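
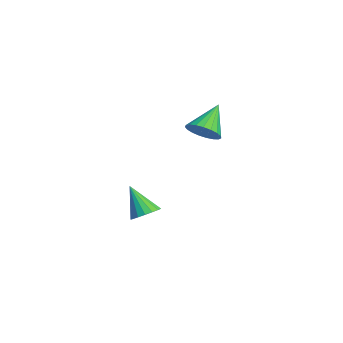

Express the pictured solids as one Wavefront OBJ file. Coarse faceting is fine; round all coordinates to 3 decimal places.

v -3.376 1.23 -2.844
v -2.748 1.396 -2.43
v -4.204 0.65 -1.356
v -2.946 1.707 -2.419
v -3.242 1.909 -2.505
v -3.569 1.955 -2.67
v -3.851 1.835 -2.874
v -4.025 1.576 -3.071
v -4.05 1.239 -3.216
v -3.92 0.899 -3.277
v -3.665 0.635 -3.238
v -3.345 0.508 -3.109
v -3.031 0.546 -2.919
v -2.796 0.741 -2.713
v -2.694 1.048 -2.536
v -1.414 3.414 3.019
v -0.671 3.58 3.44
v -2.326 4.346 4.261
v -0.693 3.861 3.213
v -0.84 4.065 2.953
v -1.086 4.156 2.704
v -1.389 4.119 2.509
v -1.696 3.96 2.403
v -1.955 3.706 2.403
v -2.12 3.403 2.51
v -2.162 3.101 2.705
v -2.076 2.853 2.954
v -1.875 2.703 3.215
v -1.594 2.675 3.441
v -1.283 2.775 3.595
v -0.994 2.986 3.649
v -0.777 3.271 3.594
f 2 1 4
f 2 4 3
f 4 1 5
f 4 5 3
f 5 1 6
f 5 6 3
f 6 1 7
f 6 7 3
f 7 1 8
f 7 8 3
f 8 1 9
f 8 9 3
f 9 1 10
f 9 10 3
f 10 1 11
f 10 11 3
f 11 1 12
f 11 12 3
f 12 1 13
f 12 13 3
f 13 1 14
f 13 14 3
f 14 1 15
f 14 15 3
f 15 1 2
f 15 2 3
f 17 16 19
f 17 19 18
f 19 16 20
f 19 20 18
f 20 16 21
f 20 21 18
f 21 16 22
f 21 22 18
f 22 16 23
f 22 23 18
f 23 16 24
f 23 24 18
f 24 16 25
f 24 25 18
f 25 16 26
f 25 26 18
f 26 16 27
f 26 27 18
f 27 16 28
f 27 28 18
f 28 16 29
f 28 29 18
f 29 16 30
f 29 30 18
f 30 16 31
f 30 31 18
f 31 16 32
f 31 32 18
f 32 16 17
f 32 17 18



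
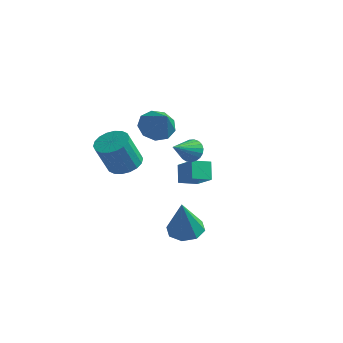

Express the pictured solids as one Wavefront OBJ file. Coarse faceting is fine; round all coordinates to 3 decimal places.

v -0.951 -2.423 -0.622
v -0.095 -2.333 -0.439
v -0.373 -3.006 1.186
v -1.229 -3.097 1.002
v -0.246 -1.991 -0.323
v -0.523 -2.664 1.302
v -0.536 -1.734 -0.266
v -0.814 -2.407 1.359
v -0.909 -1.614 -0.279
v -1.186 -2.287 1.345
v -1.29 -1.654 -0.361
v -1.567 -2.327 1.263
v -1.604 -1.847 -0.494
v -1.881 -2.52 1.13
v -1.788 -2.153 -0.653
v -2.066 -2.827 0.971
v -1.807 -2.514 -0.806
v -2.085 -3.187 0.819
v -1.657 -2.856 -0.922
v -1.934 -3.529 0.703
v -1.366 -3.113 -0.979
v -1.644 -3.786 0.646
v -0.994 -3.233 -0.965
v -1.271 -3.906 0.659
v -0.613 -3.193 -0.883
v -0.89 -3.866 0.741
v -0.299 -3 -0.75
v -0.576 -3.673 0.874
v -0.114 -2.693 -0.591
v -0.392 -3.367 1.033
v 1.716 -0.954 0.277
v 2.155 -0.756 0.728
v 1.504 -2.226 1.043
v 1.92 -0.656 0.829
v 1.65 -0.607 0.834
v 1.392 -0.619 0.743
v 1.189 -0.688 0.571
v 1.078 -0.804 0.349
v 1.077 -0.945 0.114
v 1.187 -1.088 -0.093
v 1.388 -1.208 -0.236
v 1.646 -1.284 -0.29
v 1.916 -1.303 -0.247
v 2.152 -1.262 -0.112
v 2.312 -1.167 0.089
v 2.37 -1.035 0.323
v 2.314 -0.89 0.549
v -1.855 1.693 -0.272
v -1.157 1.591 -0.922
v -0.805 0.947 0.972
v -1.101 2.172 -0.621
v -1.398 2.529 -0.157
v -1.909 2.494 0.254
v -2.395 2.084 0.419
v -2.628 1.491 0.261
v -2.5 0.992 -0.146
v -2.07 0.821 -0.612
v -1.54 1.058 -0.919
v 2.347 -2.455 -3.965
v 3.15 -2.813 -4.155
v 2.533 -3.105 -1.955
v 3.197 -2.158 -3.947
v 2.746 -1.677 -3.75
v 2.061 -1.651 -3.678
v 1.544 -2.096 -3.774
v 1.498 -2.751 -3.982
v 1.949 -3.233 -4.18
v 2.634 -3.258 -4.251
v -0.046 2.004 -3.547
v -0.442 2.607 -2.703
v -1.167 2.528 -4.448
v -1.563 3.131 -3.604
v 0.563 2.809 -3.836
v 0.167 3.412 -2.992
v -0.558 3.333 -4.737
v -0.954 3.936 -3.893
f 2 1 5
f 2 5 3
f 3 5 6
f 3 6 4
f 5 1 7
f 5 7 6
f 6 7 8
f 6 8 4
f 7 1 9
f 7 9 8
f 8 9 10
f 8 10 4
f 9 1 11
f 9 11 10
f 10 11 12
f 10 12 4
f 11 1 13
f 11 13 12
f 12 13 14
f 12 14 4
f 13 1 15
f 13 15 14
f 14 15 16
f 14 16 4
f 15 1 17
f 15 17 16
f 16 17 18
f 16 18 4
f 17 1 19
f 17 19 18
f 18 19 20
f 18 20 4
f 19 1 21
f 19 21 20
f 20 21 22
f 20 22 4
f 21 1 23
f 21 23 22
f 22 23 24
f 22 24 4
f 23 1 25
f 23 25 24
f 24 25 26
f 24 26 4
f 25 1 27
f 25 27 26
f 26 27 28
f 26 28 4
f 27 1 29
f 27 29 28
f 28 29 30
f 28 30 4
f 29 1 2
f 29 2 30
f 30 2 3
f 30 3 4
f 32 31 34
f 32 34 33
f 34 31 35
f 34 35 33
f 35 31 36
f 35 36 33
f 36 31 37
f 36 37 33
f 37 31 38
f 37 38 33
f 38 31 39
f 38 39 33
f 39 31 40
f 39 40 33
f 40 31 41
f 40 41 33
f 41 31 42
f 41 42 33
f 42 31 43
f 42 43 33
f 43 31 44
f 43 44 33
f 44 31 45
f 44 45 33
f 45 31 46
f 45 46 33
f 46 31 47
f 46 47 33
f 47 31 32
f 47 32 33
f 49 48 51
f 49 51 50
f 51 48 52
f 51 52 50
f 52 48 53
f 52 53 50
f 53 48 54
f 53 54 50
f 54 48 55
f 54 55 50
f 55 48 56
f 55 56 50
f 56 48 57
f 56 57 50
f 57 48 58
f 57 58 50
f 58 48 49
f 58 49 50
f 60 59 62
f 60 62 61
f 62 59 63
f 62 63 61
f 63 59 64
f 63 64 61
f 64 59 65
f 64 65 61
f 65 59 66
f 65 66 61
f 66 59 67
f 66 67 61
f 67 59 68
f 67 68 61
f 68 59 60
f 68 60 61
f 70 72 69
f 73 70 69
f 69 72 71
f 71 73 69
f 70 76 72
f 74 70 73
f 74 76 70
f 72 76 71
f 75 73 71
f 71 76 75
f 75 74 73
f 76 74 75



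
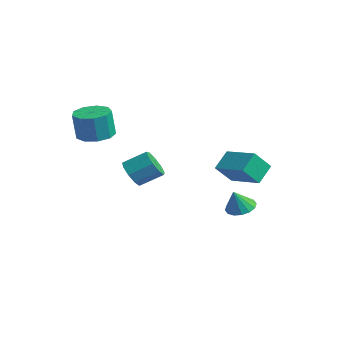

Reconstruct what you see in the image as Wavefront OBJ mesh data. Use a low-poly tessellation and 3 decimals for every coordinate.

v -2.632 -1.777 -0.542
v -1.96 -2.274 -0.303
v -1.415 -1.181 0.441
v -2.088 -0.683 0.202
v -1.833 -1.991 -0.811
v -1.289 -0.898 -0.067
v -2.081 -1.608 -1.193
v -1.536 -0.515 -0.449
v -2.586 -1.303 -1.271
v -2.042 -0.21 -0.527
v -3.113 -1.22 -1.007
v -2.569 -0.127 -0.263
v -3.415 -1.398 -0.526
v -2.871 -0.305 0.218
v -3.351 -1.752 -0.052
v -2.806 -0.659 0.692
v -2.95 -2.118 0.192
v -2.406 -1.025 0.936
v -2.401 -2.324 0.093
v -1.856 -1.231 0.837
v 0.357 2.815 -2.618
v 0.763 3.484 -2.374
v 0.523 2.285 -1.442
v 0.356 3.562 -2.281
v -0.05 3.441 -2.278
v -0.348 3.151 -2.366
v -0.457 2.771 -2.522
v -0.348 2.403 -2.703
v -0.05 2.146 -2.862
v 0.357 2.067 -2.955
v 0.763 2.189 -2.957
v 1.061 2.479 -2.869
v 1.17 2.858 -2.714
v 1.061 3.226 -2.532
v -3.351 -3.358 2.188
v -2.407 -3.027 2.183
v -2.306 -3.292 3.767
v -3.249 -3.622 3.772
v -2.836 -2.507 2.297
v -2.735 -2.772 3.882
v -3.506 -2.385 2.36
v -3.405 -2.65 3.945
v -4.104 -2.718 2.343
v -4.002 -2.983 3.927
v -4.348 -3.35 2.253
v -4.247 -3.615 3.837
v -4.126 -3.986 2.132
v -4.025 -4.251 3.717
v -3.541 -4.328 2.038
v -3.44 -4.593 3.622
v -2.867 -4.215 2.013
v -2.766 -4.48 3.598
v -2.419 -3.702 2.071
v -2.318 -3.967 3.655
v 2.021 0.394 0.979
v 1.639 1.263 1.822
v 1.962 1.339 -0.024
v 1.58 2.209 0.819
v 3.86 0.871 1.321
v 3.478 1.741 2.164
v 3.801 1.817 0.318
v 3.419 2.686 1.161
f 2 1 5
f 2 5 3
f 3 5 6
f 3 6 4
f 5 1 7
f 5 7 6
f 6 7 8
f 6 8 4
f 7 1 9
f 7 9 8
f 8 9 10
f 8 10 4
f 9 1 11
f 9 11 10
f 10 11 12
f 10 12 4
f 11 1 13
f 11 13 12
f 12 13 14
f 12 14 4
f 13 1 15
f 13 15 14
f 14 15 16
f 14 16 4
f 15 1 17
f 15 17 16
f 16 17 18
f 16 18 4
f 17 1 19
f 17 19 18
f 18 19 20
f 18 20 4
f 19 1 2
f 19 2 20
f 20 2 3
f 20 3 4
f 22 21 24
f 22 24 23
f 24 21 25
f 24 25 23
f 25 21 26
f 25 26 23
f 26 21 27
f 26 27 23
f 27 21 28
f 27 28 23
f 28 21 29
f 28 29 23
f 29 21 30
f 29 30 23
f 30 21 31
f 30 31 23
f 31 21 32
f 31 32 23
f 32 21 33
f 32 33 23
f 33 21 34
f 33 34 23
f 34 21 22
f 34 22 23
f 36 35 39
f 36 39 37
f 37 39 40
f 37 40 38
f 39 35 41
f 39 41 40
f 40 41 42
f 40 42 38
f 41 35 43
f 41 43 42
f 42 43 44
f 42 44 38
f 43 35 45
f 43 45 44
f 44 45 46
f 44 46 38
f 45 35 47
f 45 47 46
f 46 47 48
f 46 48 38
f 47 35 49
f 47 49 48
f 48 49 50
f 48 50 38
f 49 35 51
f 49 51 50
f 50 51 52
f 50 52 38
f 51 35 53
f 51 53 52
f 52 53 54
f 52 54 38
f 53 35 36
f 53 36 54
f 54 36 37
f 54 37 38
f 56 58 55
f 59 56 55
f 55 58 57
f 57 59 55
f 56 62 58
f 60 56 59
f 60 62 56
f 58 62 57
f 61 59 57
f 57 62 61
f 61 60 59
f 62 60 61



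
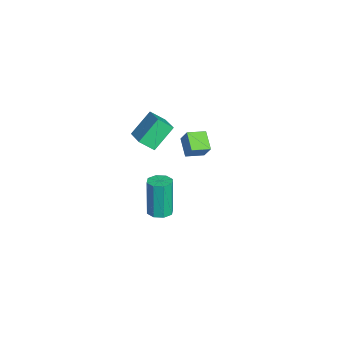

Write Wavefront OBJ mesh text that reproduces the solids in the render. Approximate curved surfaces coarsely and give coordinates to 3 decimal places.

v 3.692 -3.452 -3.24
v 4.036 -2.915 -3.189
v 3.693 -2.89 -1.168
v 3.348 -3.428 -1.22
v 3.561 -2.827 -3.27
v 3.218 -2.802 -1.249
v 3.163 -3.105 -3.335
v 2.82 -3.08 -1.314
v 3.074 -3.586 -3.344
v 2.731 -3.561 -1.323
v 3.347 -3.99 -3.292
v 3.004 -3.965 -1.271
v 3.822 -4.078 -3.211
v 3.479 -4.053 -1.19
v 4.22 -3.8 -3.146
v 3.877 -3.775 -1.125
v 4.309 -3.319 -3.137
v 3.966 -3.294 -1.116
v -3.651 -1.815 -4.032
v -3.203 -1.53 -3.185
v -3.911 -0.818 -4.23
v -3.463 -0.533 -3.383
v -2.637 -1.667 -4.617
v -2.189 -1.382 -3.77
v -2.897 -0.67 -4.815
v -2.449 -0.385 -3.968
v -3.001 -4.379 -2.917
v -3.642 -3.369 -1.766
v -2.918 -3.607 -3.548
v -3.56 -2.597 -2.397
v -1.54 -4.083 -2.363
v -2.182 -3.073 -1.212
v -1.458 -3.311 -2.994
v -2.099 -2.301 -1.843
f 2 1 5
f 2 5 3
f 3 5 6
f 3 6 4
f 5 1 7
f 5 7 6
f 6 7 8
f 6 8 4
f 7 1 9
f 7 9 8
f 8 9 10
f 8 10 4
f 9 1 11
f 9 11 10
f 10 11 12
f 10 12 4
f 11 1 13
f 11 13 12
f 12 13 14
f 12 14 4
f 13 1 15
f 13 15 14
f 14 15 16
f 14 16 4
f 15 1 17
f 15 17 16
f 16 17 18
f 16 18 4
f 17 1 2
f 17 2 18
f 18 2 3
f 18 3 4
f 20 22 19
f 23 20 19
f 19 22 21
f 21 23 19
f 20 26 22
f 24 20 23
f 24 26 20
f 22 26 21
f 25 23 21
f 21 26 25
f 25 24 23
f 26 24 25
f 28 30 27
f 31 28 27
f 27 30 29
f 29 31 27
f 28 34 30
f 32 28 31
f 32 34 28
f 30 34 29
f 33 31 29
f 29 34 33
f 33 32 31
f 34 32 33



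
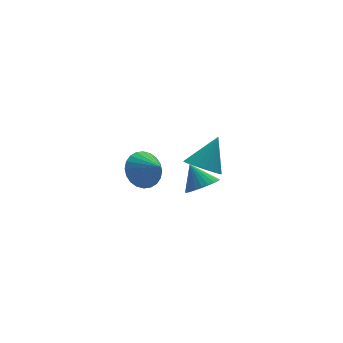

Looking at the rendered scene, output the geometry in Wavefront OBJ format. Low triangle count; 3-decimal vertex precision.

v -0.426 -1.754 0.381
v 0.165 -1.187 0.12
v -0.714 -0.966 1.439
v -0.108 -1.074 -0.039
v -0.43 -1.065 -0.133
v -0.751 -1.16 -0.149
v -1.023 -1.346 -0.085
v -1.204 -1.594 0.051
v -1.267 -1.866 0.237
v -1.201 -2.122 0.444
v -1.018 -2.321 0.643
v -0.744 -2.434 0.801
v -0.423 -2.443 0.896
v -0.101 -2.348 0.912
v 0.17 -2.162 0.847
v 0.351 -1.914 0.712
v 0.414 -1.642 0.526
v 0.349 -1.386 0.318
v -3.607 -2.595 2.852
v -2.858 -2.736 2.205
v -3.193 -3.585 3.548
v -2.694 -2.489 2.459
v -2.669 -2.258 2.772
v -2.787 -2.078 3.098
v -3.03 -1.977 3.386
v -3.361 -1.97 3.593
v -3.729 -2.058 3.687
v -4.079 -2.228 3.653
v -4.357 -2.454 3.498
v -4.521 -2.701 3.244
v -4.545 -2.932 2.931
v -4.427 -3.112 2.605
v -4.184 -3.213 2.317
v -3.853 -3.219 2.11
v -3.485 -3.131 2.017
v -3.135 -2.962 2.05
v 1.729 3.128 -2.019
v 2.514 3.288 -2.617
v 2.811 3.712 -0.441
v 2.306 3.681 -2.619
v 1.983 3.965 -2.503
v 1.61 4.083 -2.291
v 1.261 4.012 -2.025
v 1.004 3.766 -1.757
v 0.891 3.393 -1.542
v 0.944 2.968 -1.421
v 1.152 2.575 -1.418
v 1.474 2.291 -1.534
v 1.847 2.173 -1.746
v 2.197 2.244 -2.013
v 2.454 2.491 -2.28
v 2.567 2.863 -2.496
f 2 1 4
f 2 4 3
f 4 1 5
f 4 5 3
f 5 1 6
f 5 6 3
f 6 1 7
f 6 7 3
f 7 1 8
f 7 8 3
f 8 1 9
f 8 9 3
f 9 1 10
f 9 10 3
f 10 1 11
f 10 11 3
f 11 1 12
f 11 12 3
f 12 1 13
f 12 13 3
f 13 1 14
f 13 14 3
f 14 1 15
f 14 15 3
f 15 1 16
f 15 16 3
f 16 1 17
f 16 17 3
f 17 1 18
f 17 18 3
f 18 1 2
f 18 2 3
f 20 19 22
f 20 22 21
f 22 19 23
f 22 23 21
f 23 19 24
f 23 24 21
f 24 19 25
f 24 25 21
f 25 19 26
f 25 26 21
f 26 19 27
f 26 27 21
f 27 19 28
f 27 28 21
f 28 19 29
f 28 29 21
f 29 19 30
f 29 30 21
f 30 19 31
f 30 31 21
f 31 19 32
f 31 32 21
f 32 19 33
f 32 33 21
f 33 19 34
f 33 34 21
f 34 19 35
f 34 35 21
f 35 19 36
f 35 36 21
f 36 19 20
f 36 20 21
f 38 37 40
f 38 40 39
f 40 37 41
f 40 41 39
f 41 37 42
f 41 42 39
f 42 37 43
f 42 43 39
f 43 37 44
f 43 44 39
f 44 37 45
f 44 45 39
f 45 37 46
f 45 46 39
f 46 37 47
f 46 47 39
f 47 37 48
f 47 48 39
f 48 37 49
f 48 49 39
f 49 37 50
f 49 50 39
f 50 37 51
f 50 51 39
f 51 37 52
f 51 52 39
f 52 37 38
f 52 38 39



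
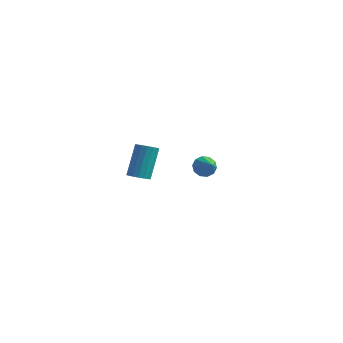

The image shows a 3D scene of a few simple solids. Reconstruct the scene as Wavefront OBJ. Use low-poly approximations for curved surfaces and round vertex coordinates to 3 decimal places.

v 2.948 -3.449 0.745
v 3.371 -3.272 0.312
v 3.772 -3.971 1.335
v 3.353 -2.994 0.583
v 3.18 -2.889 0.916
v 2.919 -2.998 1.184
v 2.669 -3.279 1.283
v 2.526 -3.626 1.177
v 2.544 -3.904 0.906
v 2.716 -4.009 0.573
v 2.978 -3.9 0.306
v 3.227 -3.618 0.206
v -3.895 0.494 -4.105
v -3.336 0.232 -3.903
v -3.505 1.263 -2.093
v -4.065 1.526 -2.295
v -3.248 0.494 -4.044
v -3.417 1.526 -2.235
v -3.308 0.757 -4.2
v -3.478 1.789 -2.39
v -3.503 0.96 -4.333
v -3.673 1.991 -2.524
v -3.788 1.055 -4.415
v -3.957 2.087 -2.605
v -4.097 1.023 -4.425
v -4.266 2.054 -2.615
v -4.36 0.869 -4.362
v -4.529 1.901 -2.552
v -4.517 0.629 -4.24
v -4.686 1.661 -2.43
v -4.531 0.359 -4.087
v -4.7 1.39 -2.277
v -4.399 0.119 -3.938
v -4.569 1.151 -2.129
v -4.153 -0.034 -3.828
v -4.322 0.997 -2.018
v -3.847 -0.067 -3.781
v -4.016 0.965 -1.971
v -3.552 0.029 -3.808
v -3.721 1.061 -1.998
f 2 1 4
f 2 4 3
f 4 1 5
f 4 5 3
f 5 1 6
f 5 6 3
f 6 1 7
f 6 7 3
f 7 1 8
f 7 8 3
f 8 1 9
f 8 9 3
f 9 1 10
f 9 10 3
f 10 1 11
f 10 11 3
f 11 1 12
f 11 12 3
f 12 1 2
f 12 2 3
f 14 13 17
f 14 17 15
f 15 17 18
f 15 18 16
f 17 13 19
f 17 19 18
f 18 19 20
f 18 20 16
f 19 13 21
f 19 21 20
f 20 21 22
f 20 22 16
f 21 13 23
f 21 23 22
f 22 23 24
f 22 24 16
f 23 13 25
f 23 25 24
f 24 25 26
f 24 26 16
f 25 13 27
f 25 27 26
f 26 27 28
f 26 28 16
f 27 13 29
f 27 29 28
f 28 29 30
f 28 30 16
f 29 13 31
f 29 31 30
f 30 31 32
f 30 32 16
f 31 13 33
f 31 33 32
f 32 33 34
f 32 34 16
f 33 13 35
f 33 35 34
f 34 35 36
f 34 36 16
f 35 13 37
f 35 37 36
f 36 37 38
f 36 38 16
f 37 13 39
f 37 39 38
f 38 39 40
f 38 40 16
f 39 13 14
f 39 14 40
f 40 14 15
f 40 15 16



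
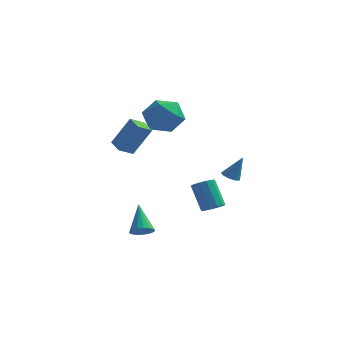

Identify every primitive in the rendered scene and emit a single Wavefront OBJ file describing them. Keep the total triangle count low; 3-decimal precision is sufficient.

v 3.436 2.888 -1.874
v 3.912 2.858 -2.081
v 4.004 3.132 -0.606
v 3.767 3.229 -2.087
v 3.427 3.4 -1.968
v 3.094 3.271 -1.794
v 2.96 2.918 -1.667
v 3.106 2.548 -1.661
v 3.445 2.377 -1.78
v 3.779 2.505 -1.954
v 3.113 0.267 -2.911
v 3.566 0.691 -2.897
v 2.9 1.356 -1.554
v 2.447 0.933 -1.569
v 3.31 0.827 -3.091
v 2.644 1.492 -1.748
v 2.991 0.786 -3.229
v 2.325 1.451 -1.886
v 2.712 0.58 -3.266
v 2.045 1.245 -1.923
v 2.559 0.275 -3.19
v 1.893 0.94 -1.847
v 2.583 -0.033 -3.026
v 1.917 0.632 -1.683
v 2.775 -0.245 -2.826
v 2.109 0.42 -1.483
v 3.074 -0.295 -2.652
v 2.408 0.371 -1.31
v 3.386 -0.166 -2.562
v 2.72 0.499 -1.219
v 3.611 0.101 -2.582
v 2.945 0.766 -1.239
v 3.678 0.42 -2.707
v 3.012 1.085 -1.364
v -1.775 -0.408 1.326
v -0.903 -0.134 2.866
v -1.206 0.162 0.903
v -0.334 0.436 2.442
v -1.226 -1.096 1.138
v -0.354 -0.822 2.677
v -0.657 -0.526 0.714
v 0.215 -0.252 2.254
v 0.507 2.686 2.577
v 0.969 1.958 3.348
v -0.289 1.242 1.692
v 0.173 0.514 2.463
v -0.666 1.242 2.785
v -0.174 2.135 3.332
v 0.854 1.065 1.708
v 1.346 1.958 2.255
v 1.184 0.957 2.811
v 0.244 1.066 3.477
v 0.436 2.134 1.563
v -0.504 2.243 2.229
v -0.111 -1.068 -4.257
v 0.422 -0.747 -4.356
v -0.569 0.088 -2.983
v 0.242 -0.625 -4.532
v -0.008 -0.59 -4.654
v -0.279 -0.649 -4.697
v -0.516 -0.792 -4.653
v -0.673 -0.989 -4.53
v -0.719 -1.202 -4.354
v -0.645 -1.388 -4.158
v -0.464 -1.511 -3.982
v -0.214 -1.546 -3.86
v 0.056 -1.486 -3.817
v 0.294 -1.344 -3.861
v 0.451 -1.147 -3.984
v 0.497 -0.934 -4.16
f 2 1 4
f 2 4 3
f 4 1 5
f 4 5 3
f 5 1 6
f 5 6 3
f 6 1 7
f 6 7 3
f 7 1 8
f 7 8 3
f 8 1 9
f 8 9 3
f 9 1 10
f 9 10 3
f 10 1 2
f 10 2 3
f 12 11 15
f 12 15 13
f 13 15 16
f 13 16 14
f 15 11 17
f 15 17 16
f 16 17 18
f 16 18 14
f 17 11 19
f 17 19 18
f 18 19 20
f 18 20 14
f 19 11 21
f 19 21 20
f 20 21 22
f 20 22 14
f 21 11 23
f 21 23 22
f 22 23 24
f 22 24 14
f 23 11 25
f 23 25 24
f 24 25 26
f 24 26 14
f 25 11 27
f 25 27 26
f 26 27 28
f 26 28 14
f 27 11 29
f 27 29 28
f 28 29 30
f 28 30 14
f 29 11 31
f 29 31 30
f 30 31 32
f 30 32 14
f 31 11 33
f 31 33 32
f 32 33 34
f 32 34 14
f 33 11 12
f 33 12 34
f 34 12 13
f 34 13 14
f 36 38 35
f 39 36 35
f 35 38 37
f 37 39 35
f 36 42 38
f 40 36 39
f 40 42 36
f 38 42 37
f 41 39 37
f 37 42 41
f 41 40 39
f 42 40 41
f 43 54 48
f 43 48 44
f 43 44 50
f 43 50 53
f 43 53 54
f 44 48 52
f 48 54 47
f 54 53 45
f 53 50 49
f 50 44 51
f 46 52 47
f 46 47 45
f 46 45 49
f 46 49 51
f 46 51 52
f 47 52 48
f 45 47 54
f 49 45 53
f 51 49 50
f 52 51 44
f 56 55 58
f 56 58 57
f 58 55 59
f 58 59 57
f 59 55 60
f 59 60 57
f 60 55 61
f 60 61 57
f 61 55 62
f 61 62 57
f 62 55 63
f 62 63 57
f 63 55 64
f 63 64 57
f 64 55 65
f 64 65 57
f 65 55 66
f 65 66 57
f 66 55 67
f 66 67 57
f 67 55 68
f 67 68 57
f 68 55 69
f 68 69 57
f 69 55 70
f 69 70 57
f 70 55 56
f 70 56 57



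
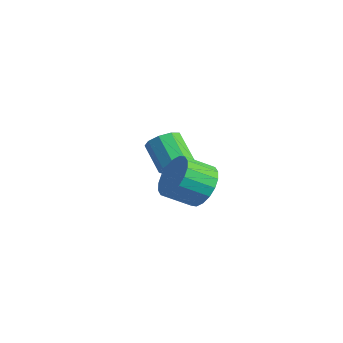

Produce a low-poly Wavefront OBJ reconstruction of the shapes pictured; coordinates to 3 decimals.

v 0.569 -1.322 -1.625
v 1.228 -1.161 -0.974
v 0.81 -2.156 -0.304
v 0.151 -2.318 -0.955
v 0.904 -0.934 -0.837
v 0.486 -1.929 -0.168
v 0.514 -0.783 -0.857
v 0.097 -1.778 -0.187
v 0.135 -0.739 -1.028
v -0.282 -1.735 -0.359
v -0.158 -0.811 -1.318
v -0.576 -1.806 -0.649
v -0.307 -0.984 -1.668
v -0.725 -1.979 -0.999
v -0.283 -1.224 -2.01
v -0.701 -2.219 -1.341
v -0.09 -1.484 -2.276
v -0.508 -2.479 -1.606
v 0.234 -1.711 -2.412
v -0.184 -2.706 -1.743
v 0.623 -1.862 -2.393
v 0.206 -2.857 -1.723
v 1.002 -1.905 -2.221
v 0.585 -2.901 -1.552
v 1.296 -1.834 -1.931
v 0.878 -2.829 -1.262
v 1.445 -1.661 -1.581
v 1.027 -2.656 -0.912
v 1.421 -1.421 -1.239
v 1.003 -2.416 -0.57
v -3.023 0.013 -2.832
v -2.68 0.533 -2.451
v -3.814 0.647 -1.587
v -4.157 0.127 -1.968
v -2.943 0.738 -2.823
v -4.077 0.853 -1.959
v -3.243 0.604 -3.199
v -4.377 0.719 -2.335
v -3.44 0.194 -3.403
v -4.574 0.308 -2.539
v -3.442 -0.302 -3.34
v -4.576 -0.187 -2.476
v -3.248 -0.65 -3.039
v -4.382 -0.535 -2.176
v -2.949 -0.688 -2.642
v -4.083 -0.574 -1.778
v -2.684 -0.398 -2.333
v -3.818 -0.284 -1.469
v -2.578 0.084 -2.257
v -3.712 0.198 -1.394
f 2 1 5
f 2 5 3
f 3 5 6
f 3 6 4
f 5 1 7
f 5 7 6
f 6 7 8
f 6 8 4
f 7 1 9
f 7 9 8
f 8 9 10
f 8 10 4
f 9 1 11
f 9 11 10
f 10 11 12
f 10 12 4
f 11 1 13
f 11 13 12
f 12 13 14
f 12 14 4
f 13 1 15
f 13 15 14
f 14 15 16
f 14 16 4
f 15 1 17
f 15 17 16
f 16 17 18
f 16 18 4
f 17 1 19
f 17 19 18
f 18 19 20
f 18 20 4
f 19 1 21
f 19 21 20
f 20 21 22
f 20 22 4
f 21 1 23
f 21 23 22
f 22 23 24
f 22 24 4
f 23 1 25
f 23 25 24
f 24 25 26
f 24 26 4
f 25 1 27
f 25 27 26
f 26 27 28
f 26 28 4
f 27 1 29
f 27 29 28
f 28 29 30
f 28 30 4
f 29 1 2
f 29 2 30
f 30 2 3
f 30 3 4
f 32 31 35
f 32 35 33
f 33 35 36
f 33 36 34
f 35 31 37
f 35 37 36
f 36 37 38
f 36 38 34
f 37 31 39
f 37 39 38
f 38 39 40
f 38 40 34
f 39 31 41
f 39 41 40
f 40 41 42
f 40 42 34
f 41 31 43
f 41 43 42
f 42 43 44
f 42 44 34
f 43 31 45
f 43 45 44
f 44 45 46
f 44 46 34
f 45 31 47
f 45 47 46
f 46 47 48
f 46 48 34
f 47 31 49
f 47 49 48
f 48 49 50
f 48 50 34
f 49 31 32
f 49 32 50
f 50 32 33
f 50 33 34



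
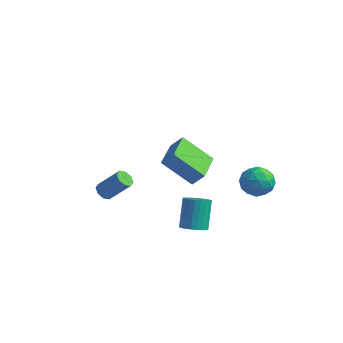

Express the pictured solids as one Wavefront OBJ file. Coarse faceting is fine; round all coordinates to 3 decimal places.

v 1.064 -0.216 -4.487
v 1.665 0.273 -4.646
v 1.276 1.264 -3.072
v 0.676 0.776 -2.913
v 1.432 0.413 -4.792
v 1.044 1.404 -3.218
v 1.144 0.458 -4.892
v 0.755 1.449 -3.318
v 0.844 0.401 -4.929
v 0.455 1.392 -3.356
v 0.577 0.249 -4.9
v 0.188 1.24 -3.326
v 0.384 0.027 -4.807
v -0.005 1.018 -3.234
v 0.295 -0.232 -4.666
v -0.094 0.759 -3.093
v 0.323 -0.489 -4.498
v -0.065 0.502 -2.924
v 0.464 -0.704 -4.328
v 0.075 0.287 -2.754
v 0.696 -0.844 -4.182
v 0.308 0.147 -2.608
v 0.985 -0.889 -4.082
v 0.596 0.102 -2.508
v 1.285 -0.832 -4.044
v 0.896 0.159 -2.471
v 1.552 -0.68 -4.074
v 1.163 0.311 -2.5
v 1.745 -0.458 -4.166
v 1.356 0.533 -2.593
v 1.834 -0.199 -4.307
v 1.445 0.792 -2.734
v 1.805 0.058 -4.476
v 1.417 1.049 -2.902
v 2.311 4.414 -2.168
v 2.882 4.362 -3.037
v 2.658 2.798 -1.843
v 3.229 2.746 -2.712
v 3.56 3.315 -1.906
v 3.345 4.313 -2.106
v 2.195 2.847 -2.774
v 1.98 3.845 -2.974
v 2.81 3.393 -3.411
v 3.653 3.683 -2.875
v 1.887 3.477 -2.005
v 2.73 3.767 -1.469
v 2.566 4.53 -2.631
v 2.974 2.63 -2.249
v 3.169 2.965 -1.775
v 3.504 2.934 -2.286
v 2.838 4.501 -2.084
v 3.174 4.471 -2.595
v 3.572 3.855 -1.93
v 2.366 2.689 -2.285
v 2.702 2.659 -2.796
v 2.036 4.226 -2.594
v 2.371 4.195 -3.105
v 1.968 3.305 -2.95
v 2.859 3.93 -3.362
v 3.063 2.98 -3.171
v 2.455 3.039 -3.207
v 2.329 3.626 -3.325
v 3.355 4.1 -3.046
v 3.559 3.15 -2.856
v 3.754 3.484 -2.381
v 3.627 4.071 -2.499
v 3.313 3.53 -3.267
v 1.981 4.01 -2.024
v 2.185 3.06 -1.834
v 1.913 3.089 -2.381
v 1.786 3.676 -2.499
v 2.477 4.18 -1.709
v 2.681 3.23 -1.518
v 3.211 3.534 -1.555
v 3.085 4.121 -1.673
v 2.227 3.63 -1.613
v 1.24 -3.7 3.229
v 1.859 -3.511 4.005
v 0.71 -1.959 3.226
v 1.329 -1.77 4.002
v 2.791 -3.23 1.878
v 3.41 -3.041 2.654
v 2.261 -1.489 1.875
v 2.88 -1.3 2.651
v -4.175 -0.986 -3.131
v -3.878 -1.488 -3.219
v -2.768 -1.056 -1.936
v -3.065 -0.554 -1.849
v -3.72 -1.148 -3.47
v -2.61 -0.716 -2.188
v -3.828 -0.713 -3.523
v -2.719 -0.281 -2.24
v -4.14 -0.438 -3.346
v -3.03 -0.006 -2.064
v -4.472 -0.484 -3.044
v -3.362 -0.052 -1.761
v -4.63 -0.824 -2.792
v -3.52 -0.392 -1.51
v -4.521 -1.259 -2.74
v -3.412 -0.827 -1.457
v -4.21 -1.534 -2.916
v -3.1 -1.102 -1.634
f 2 1 5
f 2 5 3
f 3 5 6
f 3 6 4
f 5 1 7
f 5 7 6
f 6 7 8
f 6 8 4
f 7 1 9
f 7 9 8
f 8 9 10
f 8 10 4
f 9 1 11
f 9 11 10
f 10 11 12
f 10 12 4
f 11 1 13
f 11 13 12
f 12 13 14
f 12 14 4
f 13 1 15
f 13 15 14
f 14 15 16
f 14 16 4
f 15 1 17
f 15 17 16
f 16 17 18
f 16 18 4
f 17 1 19
f 17 19 18
f 18 19 20
f 18 20 4
f 19 1 21
f 19 21 20
f 20 21 22
f 20 22 4
f 21 1 23
f 21 23 22
f 22 23 24
f 22 24 4
f 23 1 25
f 23 25 24
f 24 25 26
f 24 26 4
f 25 1 27
f 25 27 26
f 26 27 28
f 26 28 4
f 27 1 29
f 27 29 28
f 28 29 30
f 28 30 4
f 29 1 31
f 29 31 30
f 30 31 32
f 30 32 4
f 31 1 33
f 31 33 32
f 32 33 34
f 32 34 4
f 33 1 2
f 33 2 34
f 34 2 3
f 34 3 4
f 35 72 51
f 72 46 75
f 51 75 40
f 72 75 51
f 35 51 47
f 51 40 52
f 47 52 36
f 51 52 47
f 35 47 56
f 47 36 57
f 56 57 42
f 47 57 56
f 35 56 68
f 56 42 71
f 68 71 45
f 56 71 68
f 35 68 72
f 68 45 76
f 72 76 46
f 68 76 72
f 36 52 63
f 52 40 66
f 63 66 44
f 52 66 63
f 40 75 53
f 75 46 74
f 53 74 39
f 75 74 53
f 46 76 73
f 76 45 69
f 73 69 37
f 76 69 73
f 45 71 70
f 71 42 58
f 70 58 41
f 71 58 70
f 42 57 62
f 57 36 59
f 62 59 43
f 57 59 62
f 38 64 50
f 64 44 65
f 50 65 39
f 64 65 50
f 38 50 48
f 50 39 49
f 48 49 37
f 50 49 48
f 38 48 55
f 48 37 54
f 55 54 41
f 48 54 55
f 38 55 60
f 55 41 61
f 60 61 43
f 55 61 60
f 38 60 64
f 60 43 67
f 64 67 44
f 60 67 64
f 39 65 53
f 65 44 66
f 53 66 40
f 65 66 53
f 37 49 73
f 49 39 74
f 73 74 46
f 49 74 73
f 41 54 70
f 54 37 69
f 70 69 45
f 54 69 70
f 43 61 62
f 61 41 58
f 62 58 42
f 61 58 62
f 44 67 63
f 67 43 59
f 63 59 36
f 67 59 63
f 78 80 77
f 81 78 77
f 77 80 79
f 79 81 77
f 78 84 80
f 82 78 81
f 82 84 78
f 80 84 79
f 83 81 79
f 79 84 83
f 83 82 81
f 84 82 83
f 86 85 89
f 86 89 87
f 87 89 90
f 87 90 88
f 89 85 91
f 89 91 90
f 90 91 92
f 90 92 88
f 91 85 93
f 91 93 92
f 92 93 94
f 92 94 88
f 93 85 95
f 93 95 94
f 94 95 96
f 94 96 88
f 95 85 97
f 95 97 96
f 96 97 98
f 96 98 88
f 97 85 99
f 97 99 98
f 98 99 100
f 98 100 88
f 99 85 101
f 99 101 100
f 100 101 102
f 100 102 88
f 101 85 86
f 101 86 102
f 102 86 87
f 102 87 88



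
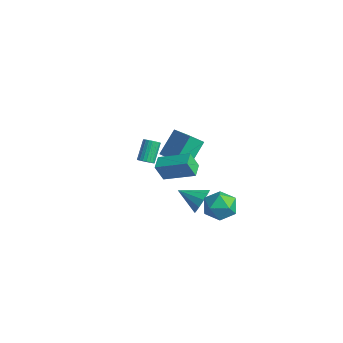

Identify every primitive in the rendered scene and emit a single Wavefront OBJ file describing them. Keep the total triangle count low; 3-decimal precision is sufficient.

v 4.179 -0.67 -1.908
v 4.817 -1.528 -1.985
v 2.963 -1.492 -2.835
v 3.601 -2.35 -2.912
v 3.173 -2.083 -1.965
v 3.924 -1.576 -1.393
v 3.856 -1.444 -3.427
v 4.607 -0.937 -2.855
v 4.618 -2.007 -2.924
v 4.196 -2.402 -2.021
v 3.584 -0.618 -2.799
v 3.162 -1.013 -1.896
v -3.54 -1.668 -3.516
v -3.27 -1.245 -3.684
v -3.87 -0.428 -2.592
v -4.14 -0.852 -2.424
v -3.457 -1.228 -3.8
v -4.057 -0.412 -2.707
v -3.658 -1.288 -3.866
v -4.259 -0.471 -2.773
v -3.84 -1.413 -3.871
v -4.44 -0.597 -2.779
v -3.969 -1.583 -3.816
v -4.569 -0.766 -2.723
v -4.024 -1.767 -3.708
v -4.624 -0.951 -2.616
v -3.995 -1.934 -3.567
v -4.595 -1.118 -2.475
v -3.888 -2.056 -3.418
v -4.488 -1.239 -2.326
v -3.721 -2.11 -3.285
v -4.321 -1.293 -2.193
v -3.522 -2.088 -3.193
v -4.122 -1.271 -2.1
v -3.326 -1.993 -3.156
v -3.926 -1.177 -2.064
v -3.168 -1.842 -3.182
v -3.768 -1.026 -2.089
v -3.073 -1.661 -3.265
v -3.673 -0.845 -2.173
v -3.06 -1.482 -3.392
v -3.66 -0.665 -2.299
v -3.129 -1.334 -3.54
v -3.729 -0.518 -2.448
v -1.613 -1.001 -2.321
v -1.834 -1.805 -1.651
v -1.99 0.252 -0.944
v -2.212 -0.552 -0.273
v 0.112 -1.048 -1.807
v -0.11 -1.852 -1.136
v -0.266 0.205 -0.429
v -0.487 -0.599 0.241
v 2.182 -1.53 -3.221
v 2.743 -1.808 -2.589
v 1.058 -2.43 -2.619
v 2.484 -1.36 -2.401
v 2.11 -0.977 -2.527
v 1.763 -0.805 -2.918
v 1.576 -0.91 -3.424
v 1.62 -1.252 -3.853
v 1.879 -1.7 -4.04
v 2.253 -2.083 -3.915
v 2.6 -2.255 -3.524
v 2.787 -2.15 -3.017
v 0.82 -3.012 -0.674
v 0.657 -3.473 0.433
v 2.197 -1.795 0.035
v 2.034 -2.255 1.142
v 1.466 -3.645 -0.842
v 1.303 -4.105 0.265
v 2.843 -2.427 -0.133
v 2.68 -2.888 0.974
f 1 12 6
f 1 6 2
f 1 2 8
f 1 8 11
f 1 11 12
f 2 6 10
f 6 12 5
f 12 11 3
f 11 8 7
f 8 2 9
f 4 10 5
f 4 5 3
f 4 3 7
f 4 7 9
f 4 9 10
f 5 10 6
f 3 5 12
f 7 3 11
f 9 7 8
f 10 9 2
f 14 13 17
f 14 17 15
f 15 17 18
f 15 18 16
f 17 13 19
f 17 19 18
f 18 19 20
f 18 20 16
f 19 13 21
f 19 21 20
f 20 21 22
f 20 22 16
f 21 13 23
f 21 23 22
f 22 23 24
f 22 24 16
f 23 13 25
f 23 25 24
f 24 25 26
f 24 26 16
f 25 13 27
f 25 27 26
f 26 27 28
f 26 28 16
f 27 13 29
f 27 29 28
f 28 29 30
f 28 30 16
f 29 13 31
f 29 31 30
f 30 31 32
f 30 32 16
f 31 13 33
f 31 33 32
f 32 33 34
f 32 34 16
f 33 13 35
f 33 35 34
f 34 35 36
f 34 36 16
f 35 13 37
f 35 37 36
f 36 37 38
f 36 38 16
f 37 13 39
f 37 39 38
f 38 39 40
f 38 40 16
f 39 13 41
f 39 41 40
f 40 41 42
f 40 42 16
f 41 13 43
f 41 43 42
f 42 43 44
f 42 44 16
f 43 13 14
f 43 14 44
f 44 14 15
f 44 15 16
f 46 48 45
f 49 46 45
f 45 48 47
f 47 49 45
f 46 52 48
f 50 46 49
f 50 52 46
f 48 52 47
f 51 49 47
f 47 52 51
f 51 50 49
f 52 50 51
f 54 53 56
f 54 56 55
f 56 53 57
f 56 57 55
f 57 53 58
f 57 58 55
f 58 53 59
f 58 59 55
f 59 53 60
f 59 60 55
f 60 53 61
f 60 61 55
f 61 53 62
f 61 62 55
f 62 53 63
f 62 63 55
f 63 53 64
f 63 64 55
f 64 53 54
f 64 54 55
f 66 68 65
f 69 66 65
f 65 68 67
f 67 69 65
f 66 72 68
f 70 66 69
f 70 72 66
f 68 72 67
f 71 69 67
f 67 72 71
f 71 70 69
f 72 70 71



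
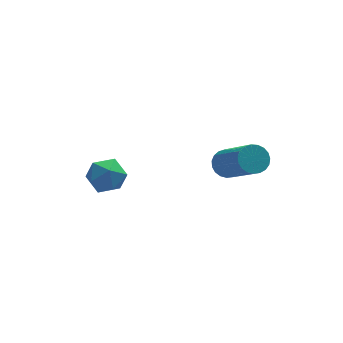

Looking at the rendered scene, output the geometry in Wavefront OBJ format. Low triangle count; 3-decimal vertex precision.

v 1.853 2.068 3.015
v 2.082 2.435 3.337
v 2.475 0.88 4.828
v 2.247 0.512 4.505
v 1.867 2.443 3.402
v 2.261 0.888 4.893
v 1.65 2.386 3.4
v 2.043 0.831 4.891
v 1.468 2.274 3.332
v 1.861 0.719 4.822
v 1.353 2.126 3.208
v 1.746 0.571 4.699
v 1.324 1.968 3.051
v 1.717 0.413 4.542
v 1.386 1.828 2.888
v 1.78 0.273 4.378
v 1.53 1.728 2.746
v 1.923 0.173 4.237
v 1.729 1.688 2.651
v 2.123 0.133 4.142
v 1.95 1.713 2.619
v 2.343 0.158 4.11
v 2.154 1.799 2.655
v 2.548 0.244 4.146
v 2.306 1.932 2.754
v 2.7 0.377 4.245
v 2.38 2.088 2.897
v 2.773 0.533 4.388
v 2.363 2.241 3.061
v 2.756 0.686 4.552
v 2.257 2.364 3.217
v 2.651 0.808 4.708
v -2.48 3.333 2.193
v -1.891 3.43 1.763
v -1.829 2.67 2.937
v -1.24 2.767 2.507
v -1.514 3.333 2.889
v -1.917 3.743 2.429
v -1.803 2.357 2.271
v -2.206 2.767 1.811
v -1.472 2.827 1.812
v -1.293 3.43 2.193
v -2.427 2.67 2.507
v -2.248 3.273 2.888
f 2 1 5
f 2 5 3
f 3 5 6
f 3 6 4
f 5 1 7
f 5 7 6
f 6 7 8
f 6 8 4
f 7 1 9
f 7 9 8
f 8 9 10
f 8 10 4
f 9 1 11
f 9 11 10
f 10 11 12
f 10 12 4
f 11 1 13
f 11 13 12
f 12 13 14
f 12 14 4
f 13 1 15
f 13 15 14
f 14 15 16
f 14 16 4
f 15 1 17
f 15 17 16
f 16 17 18
f 16 18 4
f 17 1 19
f 17 19 18
f 18 19 20
f 18 20 4
f 19 1 21
f 19 21 20
f 20 21 22
f 20 22 4
f 21 1 23
f 21 23 22
f 22 23 24
f 22 24 4
f 23 1 25
f 23 25 24
f 24 25 26
f 24 26 4
f 25 1 27
f 25 27 26
f 26 27 28
f 26 28 4
f 27 1 29
f 27 29 28
f 28 29 30
f 28 30 4
f 29 1 31
f 29 31 30
f 30 31 32
f 30 32 4
f 31 1 2
f 31 2 32
f 32 2 3
f 32 3 4
f 33 44 38
f 33 38 34
f 33 34 40
f 33 40 43
f 33 43 44
f 34 38 42
f 38 44 37
f 44 43 35
f 43 40 39
f 40 34 41
f 36 42 37
f 36 37 35
f 36 35 39
f 36 39 41
f 36 41 42
f 37 42 38
f 35 37 44
f 39 35 43
f 41 39 40
f 42 41 34



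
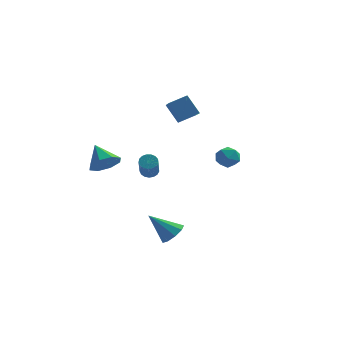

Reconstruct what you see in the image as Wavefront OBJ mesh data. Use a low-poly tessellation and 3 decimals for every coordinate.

v 2.883 -3.044 1.415
v 3.371 -3.503 0.999
v 2.689 -3.997 2.241
v 3.177 -4.456 1.825
v 3.462 -3.841 2.226
v 3.582 -3.251 1.716
v 2.478 -4.249 1.524
v 2.598 -3.659 1.014
v 3.12 -4.248 1.066
v 3.728 -3.996 1.5
v 2.332 -3.504 1.74
v 2.94 -3.252 2.174
v -2.39 1.234 -1.972
v -1.899 1.463 -1.831
v -1.639 0.115 -0.547
v -2.13 -0.114 -0.688
v -2.075 1.584 -1.669
v -1.815 0.236 -0.384
v -2.323 1.624 -1.576
v -2.063 0.276 -0.292
v -2.587 1.575 -1.574
v -2.327 0.227 -0.29
v -2.805 1.448 -1.663
v -2.545 0.1 -0.379
v -2.929 1.272 -1.823
v -2.668 -0.076 -0.539
v -2.929 1.087 -2.017
v -2.668 -0.261 -0.733
v -2.805 0.936 -2.201
v -2.545 -0.412 -0.917
v -2.587 0.853 -2.332
v -2.326 -0.495 -1.048
v -2.323 0.857 -2.381
v -2.063 -0.491 -1.097
v -2.075 0.948 -2.336
v -1.815 -0.4 -1.052
v -1.899 1.104 -2.208
v -1.639 -0.244 -0.923
v -1.835 1.29 -2.025
v -1.575 -0.058 -0.741
v -3.526 -4.428 0.815
v -2.716 -4.207 1.26
v -4.314 -3.532 1.805
v -2.872 -3.746 0.719
v -3.41 -3.685 0.235
v -4.017 -4.058 0.09
v -4.336 -4.649 0.37
v -4.181 -5.109 0.911
v -3.642 -5.171 1.395
v -3.035 -4.797 1.54
v 0.031 -3.694 -4.484
v 0.593 -3.474 -3.899
v -1.291 -3.846 -3.156
v 0.332 -3.006 -4.106
v -0.07 -2.86 -4.489
v -0.425 -3.104 -4.87
v -0.566 -3.623 -5.07
v -0.428 -4.176 -4.996
v -0.075 -4.503 -4.682
v 0.328 -4.451 -4.275
v 0.592 -4.045 -3.966
v -1.09 0.456 3.709
v -0.15 0.993 4.18
v -1.608 2.057 2.918
v -0.669 2.594 3.388
v -0.311 0.126 2.532
v 0.628 0.663 3.002
v -0.83 1.727 1.74
v 0.11 2.264 2.211
f 1 12 6
f 1 6 2
f 1 2 8
f 1 8 11
f 1 11 12
f 2 6 10
f 6 12 5
f 12 11 3
f 11 8 7
f 8 2 9
f 4 10 5
f 4 5 3
f 4 3 7
f 4 7 9
f 4 9 10
f 5 10 6
f 3 5 12
f 7 3 11
f 9 7 8
f 10 9 2
f 14 13 17
f 14 17 15
f 15 17 18
f 15 18 16
f 17 13 19
f 17 19 18
f 18 19 20
f 18 20 16
f 19 13 21
f 19 21 20
f 20 21 22
f 20 22 16
f 21 13 23
f 21 23 22
f 22 23 24
f 22 24 16
f 23 13 25
f 23 25 24
f 24 25 26
f 24 26 16
f 25 13 27
f 25 27 26
f 26 27 28
f 26 28 16
f 27 13 29
f 27 29 28
f 28 29 30
f 28 30 16
f 29 13 31
f 29 31 30
f 30 31 32
f 30 32 16
f 31 13 33
f 31 33 32
f 32 33 34
f 32 34 16
f 33 13 35
f 33 35 34
f 34 35 36
f 34 36 16
f 35 13 37
f 35 37 36
f 36 37 38
f 36 38 16
f 37 13 39
f 37 39 38
f 38 39 40
f 38 40 16
f 39 13 14
f 39 14 40
f 40 14 15
f 40 15 16
f 42 41 44
f 42 44 43
f 44 41 45
f 44 45 43
f 45 41 46
f 45 46 43
f 46 41 47
f 46 47 43
f 47 41 48
f 47 48 43
f 48 41 49
f 48 49 43
f 49 41 50
f 49 50 43
f 50 41 42
f 50 42 43
f 52 51 54
f 52 54 53
f 54 51 55
f 54 55 53
f 55 51 56
f 55 56 53
f 56 51 57
f 56 57 53
f 57 51 58
f 57 58 53
f 58 51 59
f 58 59 53
f 59 51 60
f 59 60 53
f 60 51 61
f 60 61 53
f 61 51 52
f 61 52 53
f 63 65 62
f 66 63 62
f 62 65 64
f 64 66 62
f 63 69 65
f 67 63 66
f 67 69 63
f 65 69 64
f 68 66 64
f 64 69 68
f 68 67 66
f 69 67 68



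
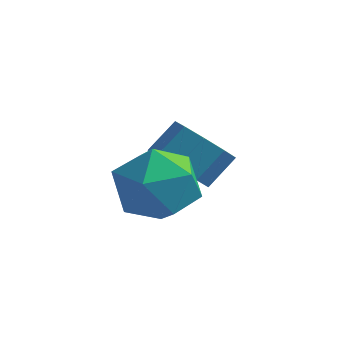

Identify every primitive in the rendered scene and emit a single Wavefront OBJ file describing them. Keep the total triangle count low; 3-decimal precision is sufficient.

v 2.865 -2.39 3.057
v 3.392 -2.878 2.204
v 1.588 -3.662 2.996
v 2.115 -4.15 2.143
v 2.568 -4.166 3.161
v 3.358 -3.38 3.199
v 1.622 -3.16 2.001
v 2.412 -2.374 2.039
v 2.624 -3.354 1.552
v 3.208 -3.975 2.269
v 1.772 -2.565 2.931
v 2.356 -3.186 3.648
v 2.317 -1.739 2.134
v 2.999 -2.266 2.254
v 3.385 -1.608 2.946
v 2.703 -1.081 2.826
v 3.116 -1.877 1.819
v 3.502 -1.219 2.511
v 2.859 -1.423 1.531
v 3.246 -0.766 2.224
v 2.349 -1.117 1.526
v 2.735 -0.46 2.218
v 1.823 -1.102 1.805
v 2.21 -0.445 2.497
v 1.529 -1.385 2.238
v 1.915 -0.727 2.93
v 1.603 -1.833 2.622
v 1.99 -1.176 3.314
v 2.011 -2.237 2.778
v 2.398 -1.58 3.47
v 2.562 -2.408 2.632
v 2.949 -1.751 3.325
f 1 12 6
f 1 6 2
f 1 2 8
f 1 8 11
f 1 11 12
f 2 6 10
f 6 12 5
f 12 11 3
f 11 8 7
f 8 2 9
f 4 10 5
f 4 5 3
f 4 3 7
f 4 7 9
f 4 9 10
f 5 10 6
f 3 5 12
f 7 3 11
f 9 7 8
f 10 9 2
f 14 13 17
f 14 17 15
f 15 17 18
f 15 18 16
f 17 13 19
f 17 19 18
f 18 19 20
f 18 20 16
f 19 13 21
f 19 21 20
f 20 21 22
f 20 22 16
f 21 13 23
f 21 23 22
f 22 23 24
f 22 24 16
f 23 13 25
f 23 25 24
f 24 25 26
f 24 26 16
f 25 13 27
f 25 27 26
f 26 27 28
f 26 28 16
f 27 13 29
f 27 29 28
f 28 29 30
f 28 30 16
f 29 13 31
f 29 31 30
f 30 31 32
f 30 32 16
f 31 13 14
f 31 14 32
f 32 14 15
f 32 15 16



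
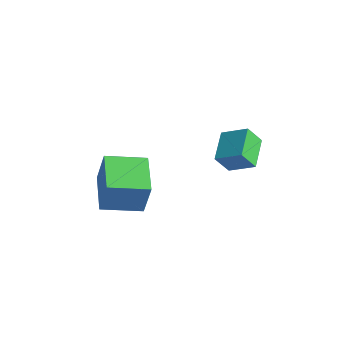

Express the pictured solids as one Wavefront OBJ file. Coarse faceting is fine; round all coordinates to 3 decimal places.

v 0.098 -3.64 0.835
v 0.408 -3.488 2.479
v -1.354 -2.457 0.999
v -1.044 -2.305 2.643
v 1.204 -2.235 0.497
v 1.514 -2.083 2.141
v -0.248 -1.052 0.661
v 0.062 -0.9 2.305
v 1.527 2.687 1.74
v 1.177 2.202 2.639
v 2.543 3.198 2.411
v 2.193 2.712 3.31
v 2.347 1.488 1.41
v 1.997 1.002 2.309
v 3.363 1.998 2.081
v 3.013 1.513 2.98
f 2 4 1
f 5 2 1
f 1 4 3
f 3 5 1
f 2 8 4
f 6 2 5
f 6 8 2
f 4 8 3
f 7 5 3
f 3 8 7
f 7 6 5
f 8 6 7
f 10 12 9
f 13 10 9
f 9 12 11
f 11 13 9
f 10 16 12
f 14 10 13
f 14 16 10
f 12 16 11
f 15 13 11
f 11 16 15
f 15 14 13
f 16 14 15



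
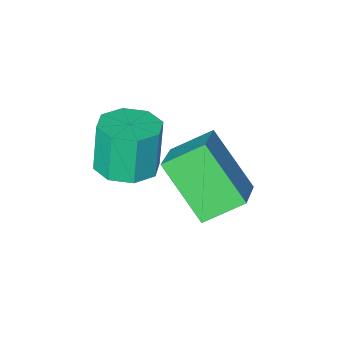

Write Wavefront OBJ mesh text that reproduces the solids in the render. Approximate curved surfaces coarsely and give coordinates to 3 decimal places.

v -1.043 -1.147 1.692
v -0.204 -0.226 2.353
v -1.373 0.127 0.335
v -0.535 1.048 0.997
v -0.085 -1.568 1.063
v 0.753 -0.647 1.725
v -0.416 -0.294 -0.293
v 0.423 0.627 0.368
v 0.885 -2.011 0.542
v 1.608 -1.652 0.69
v 1.398 -1.811 2.105
v 0.675 -2.169 1.958
v 1.136 -1.24 0.666
v 0.925 -1.399 2.082
v 0.517 -1.278 0.57
v 0.306 -1.437 1.985
v 0.114 -1.746 0.457
v -0.097 -1.905 1.873
v 0.162 -2.369 0.395
v -0.048 -2.528 1.81
v 0.635 -2.781 0.418
v 0.424 -2.94 1.834
v 1.254 -2.743 0.515
v 1.043 -2.902 1.93
v 1.657 -2.275 0.627
v 1.446 -2.434 2.043
f 2 4 1
f 5 2 1
f 1 4 3
f 3 5 1
f 2 8 4
f 6 2 5
f 6 8 2
f 4 8 3
f 7 5 3
f 3 8 7
f 7 6 5
f 8 6 7
f 10 9 13
f 10 13 11
f 11 13 14
f 11 14 12
f 13 9 15
f 13 15 14
f 14 15 16
f 14 16 12
f 15 9 17
f 15 17 16
f 16 17 18
f 16 18 12
f 17 9 19
f 17 19 18
f 18 19 20
f 18 20 12
f 19 9 21
f 19 21 20
f 20 21 22
f 20 22 12
f 21 9 23
f 21 23 22
f 22 23 24
f 22 24 12
f 23 9 25
f 23 25 24
f 24 25 26
f 24 26 12
f 25 9 10
f 25 10 26
f 26 10 11
f 26 11 12



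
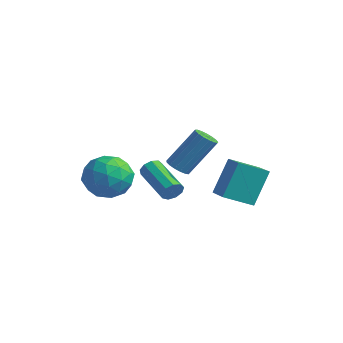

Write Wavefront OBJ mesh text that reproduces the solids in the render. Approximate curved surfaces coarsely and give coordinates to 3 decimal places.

v 0.574 -1.999 -1.592
v 0.794 -1.743 -1.145
v -1.034 -1.265 -0.521
v -1.254 -1.521 -0.968
v 0.76 -1.495 -1.435
v -1.068 -1.017 -0.811
v 0.639 -1.482 -1.798
v -1.189 -1.004 -1.174
v 0.487 -1.712 -2.065
v -1.341 -1.234 -1.441
v 0.377 -2.076 -2.111
v -1.451 -1.598 -1.486
v 0.358 -2.404 -1.914
v -1.47 -1.926 -1.289
v 0.441 -2.542 -1.566
v -1.387 -2.064 -0.942
v 0.586 -2.427 -1.231
v -1.242 -1.949 -0.606
v 0.725 -2.111 -1.065
v -1.103 -1.633 -0.44
v -0.604 -0.504 -1.061
v -0.103 -0.868 -1.012
v 0.544 0.261 0.75
v 0.044 0.624 0.701
v -0.013 -0.646 -1.187
v 0.634 0.483 0.574
v -0.058 -0.392 -1.333
v 0.589 0.737 0.428
v -0.228 -0.163 -1.417
v 0.419 0.966 0.344
v -0.484 -0.013 -1.419
v 0.163 1.116 0.342
v -0.768 0.025 -1.339
v -0.12 1.153 0.422
v -1.013 -0.059 -1.196
v -0.366 1.07 0.566
v -1.165 -0.245 -1.021
v -0.518 0.884 0.741
v -1.188 -0.49 -0.855
v -0.541 0.639 0.906
v -1.078 -0.738 -0.737
v -0.43 0.391 1.025
v -0.858 -0.933 -0.692
v -0.211 0.196 1.069
v -0.581 -1.03 -0.732
v 0.067 0.099 1.029
v -0.308 -1.006 -0.848
v 0.339 0.123 0.914
v -0.469 1.573 -3.368
v -0.507 2.615 -1.614
v 0.343 2.745 -4.047
v 0.306 3.787 -2.294
v 0.714 0.973 -2.986
v 0.677 2.015 -1.233
v 1.527 2.145 -3.666
v 1.489 3.187 -1.912
v -3.038 -1.76 -0.859
v -1.934 -2.101 -1.338
v -3.986 -2.919 -2.222
v -2.882 -3.26 -2.701
v -3.216 -3.651 -1.56
v -2.63 -2.935 -0.718
v -3.29 -2.085 -2.842
v -2.704 -1.369 -2
v -2.089 -2.302 -2.564
v -2.044 -3.269 -1.772
v -3.876 -1.751 -1.788
v -3.831 -2.718 -0.996
v -2.403 -1.829 -0.979
v -3.517 -3.191 -2.581
v -3.714 -3.421 -1.91
v -3.065 -3.621 -2.192
v -2.812 -2.319 -0.615
v -2.163 -2.519 -0.896
v -2.917 -3.43 -1.027
v -3.757 -2.501 -2.664
v -3.108 -2.701 -2.945
v -2.855 -1.399 -1.368
v -2.206 -1.599 -1.65
v -3.003 -1.59 -2.533
v -1.845 -2.147 -1.981
v -2.402 -2.828 -2.782
v -2.642 -2.138 -2.865
v -2.297 -1.717 -2.37
v -1.818 -2.716 -1.516
v -2.376 -3.397 -2.316
v -2.572 -3.627 -1.646
v -2.228 -3.206 -1.151
v -1.909 -2.834 -2.236
v -3.544 -1.623 -1.244
v -4.102 -2.304 -2.044
v -3.692 -1.814 -2.409
v -3.348 -1.393 -1.914
v -3.518 -2.192 -0.778
v -4.075 -2.873 -1.579
v -3.623 -3.303 -1.19
v -3.278 -2.882 -0.695
v -4.011 -2.186 -1.324
f 2 1 5
f 2 5 3
f 3 5 6
f 3 6 4
f 5 1 7
f 5 7 6
f 6 7 8
f 6 8 4
f 7 1 9
f 7 9 8
f 8 9 10
f 8 10 4
f 9 1 11
f 9 11 10
f 10 11 12
f 10 12 4
f 11 1 13
f 11 13 12
f 12 13 14
f 12 14 4
f 13 1 15
f 13 15 14
f 14 15 16
f 14 16 4
f 15 1 17
f 15 17 16
f 16 17 18
f 16 18 4
f 17 1 19
f 17 19 18
f 18 19 20
f 18 20 4
f 19 1 2
f 19 2 20
f 20 2 3
f 20 3 4
f 22 21 25
f 22 25 23
f 23 25 26
f 23 26 24
f 25 21 27
f 25 27 26
f 26 27 28
f 26 28 24
f 27 21 29
f 27 29 28
f 28 29 30
f 28 30 24
f 29 21 31
f 29 31 30
f 30 31 32
f 30 32 24
f 31 21 33
f 31 33 32
f 32 33 34
f 32 34 24
f 33 21 35
f 33 35 34
f 34 35 36
f 34 36 24
f 35 21 37
f 35 37 36
f 36 37 38
f 36 38 24
f 37 21 39
f 37 39 38
f 38 39 40
f 38 40 24
f 39 21 41
f 39 41 40
f 40 41 42
f 40 42 24
f 41 21 43
f 41 43 42
f 42 43 44
f 42 44 24
f 43 21 45
f 43 45 44
f 44 45 46
f 44 46 24
f 45 21 47
f 45 47 46
f 46 47 48
f 46 48 24
f 47 21 22
f 47 22 48
f 48 22 23
f 48 23 24
f 50 52 49
f 53 50 49
f 49 52 51
f 51 53 49
f 50 56 52
f 54 50 53
f 54 56 50
f 52 56 51
f 55 53 51
f 51 56 55
f 55 54 53
f 56 54 55
f 57 94 73
f 94 68 97
f 73 97 62
f 94 97 73
f 57 73 69
f 73 62 74
f 69 74 58
f 73 74 69
f 57 69 78
f 69 58 79
f 78 79 64
f 69 79 78
f 57 78 90
f 78 64 93
f 90 93 67
f 78 93 90
f 57 90 94
f 90 67 98
f 94 98 68
f 90 98 94
f 58 74 85
f 74 62 88
f 85 88 66
f 74 88 85
f 62 97 75
f 97 68 96
f 75 96 61
f 97 96 75
f 68 98 95
f 98 67 91
f 95 91 59
f 98 91 95
f 67 93 92
f 93 64 80
f 92 80 63
f 93 80 92
f 64 79 84
f 79 58 81
f 84 81 65
f 79 81 84
f 60 86 72
f 86 66 87
f 72 87 61
f 86 87 72
f 60 72 70
f 72 61 71
f 70 71 59
f 72 71 70
f 60 70 77
f 70 59 76
f 77 76 63
f 70 76 77
f 60 77 82
f 77 63 83
f 82 83 65
f 77 83 82
f 60 82 86
f 82 65 89
f 86 89 66
f 82 89 86
f 61 87 75
f 87 66 88
f 75 88 62
f 87 88 75
f 59 71 95
f 71 61 96
f 95 96 68
f 71 96 95
f 63 76 92
f 76 59 91
f 92 91 67
f 76 91 92
f 65 83 84
f 83 63 80
f 84 80 64
f 83 80 84
f 66 89 85
f 89 65 81
f 85 81 58
f 89 81 85



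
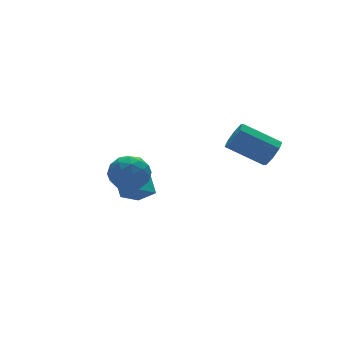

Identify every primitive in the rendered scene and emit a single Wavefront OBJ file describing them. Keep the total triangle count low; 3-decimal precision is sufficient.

v 3.487 -4.035 2.189
v 3.941 -3.339 2.009
v 2.486 -2.11 3.09
v 2.033 -2.805 3.271
v 3.494 -3.469 1.555
v 2.039 -2.24 2.636
v 3.042 -3.93 1.473
v 1.588 -2.701 2.554
v 2.852 -4.453 1.81
v 1.397 -3.224 2.892
v 3.034 -4.73 2.37
v 1.579 -3.501 3.451
v 3.481 -4.6 2.824
v 2.026 -3.371 3.905
v 3.932 -4.139 2.906
v 2.478 -2.91 3.987
v 4.123 -3.616 2.568
v 2.668 -2.387 3.65
v -3.136 -0.568 1.428
v -2.36 -1.131 0.86
v -3.72 -2.109 2.16
v -2.944 -2.672 1.592
v -2.642 -1.991 2.42
v -2.282 -1.038 1.968
v -3.798 -2.202 1.052
v -3.438 -1.249 0.6
v -2.769 -2.141 0.628
v -2.055 -2.01 1.473
v -4.025 -1.23 1.547
v -3.311 -1.099 2.392
v -2.697 -0.714 1.08
v -3.383 -2.526 1.94
v -3.206 -2.125 2.427
v -2.75 -2.456 2.093
v -2.651 -0.659 1.731
v -2.195 -0.99 1.397
v -2.361 -1.496 2.314
v -3.885 -2.25 1.623
v -3.429 -2.581 1.289
v -3.33 -0.784 0.927
v -2.874 -1.115 0.593
v -3.719 -1.744 0.706
v -2.481 -1.639 0.609
v -2.824 -2.545 1.039
v -3.327 -2.269 0.722
v -3.115 -1.709 0.456
v -2.062 -1.562 1.106
v -2.405 -2.468 1.536
v -2.227 -2.067 2.023
v -2.015 -1.507 1.757
v -2.302 -2.156 0.97
v -3.675 -0.772 1.484
v -4.018 -1.678 1.914
v -4.065 -1.733 1.263
v -3.853 -1.173 0.997
v -3.256 -0.695 1.981
v -3.599 -1.601 2.411
v -2.965 -1.531 2.564
v -2.753 -0.971 2.298
v -3.778 -1.084 2.05
v -1.332 0.64 -1.271
v -0.945 2.266 -0.016
v -1.962 1.332 -1.973
v -1.575 2.958 -0.718
v -0.165 0.942 -2.022
v 0.222 2.568 -0.767
v -0.795 1.634 -2.724
v -0.408 3.26 -1.469
f 2 1 5
f 2 5 3
f 3 5 6
f 3 6 4
f 5 1 7
f 5 7 6
f 6 7 8
f 6 8 4
f 7 1 9
f 7 9 8
f 8 9 10
f 8 10 4
f 9 1 11
f 9 11 10
f 10 11 12
f 10 12 4
f 11 1 13
f 11 13 12
f 12 13 14
f 12 14 4
f 13 1 15
f 13 15 14
f 14 15 16
f 14 16 4
f 15 1 17
f 15 17 16
f 16 17 18
f 16 18 4
f 17 1 2
f 17 2 18
f 18 2 3
f 18 3 4
f 19 56 35
f 56 30 59
f 35 59 24
f 56 59 35
f 19 35 31
f 35 24 36
f 31 36 20
f 35 36 31
f 19 31 40
f 31 20 41
f 40 41 26
f 31 41 40
f 19 40 52
f 40 26 55
f 52 55 29
f 40 55 52
f 19 52 56
f 52 29 60
f 56 60 30
f 52 60 56
f 20 36 47
f 36 24 50
f 47 50 28
f 36 50 47
f 24 59 37
f 59 30 58
f 37 58 23
f 59 58 37
f 30 60 57
f 60 29 53
f 57 53 21
f 60 53 57
f 29 55 54
f 55 26 42
f 54 42 25
f 55 42 54
f 26 41 46
f 41 20 43
f 46 43 27
f 41 43 46
f 22 48 34
f 48 28 49
f 34 49 23
f 48 49 34
f 22 34 32
f 34 23 33
f 32 33 21
f 34 33 32
f 22 32 39
f 32 21 38
f 39 38 25
f 32 38 39
f 22 39 44
f 39 25 45
f 44 45 27
f 39 45 44
f 22 44 48
f 44 27 51
f 48 51 28
f 44 51 48
f 23 49 37
f 49 28 50
f 37 50 24
f 49 50 37
f 21 33 57
f 33 23 58
f 57 58 30
f 33 58 57
f 25 38 54
f 38 21 53
f 54 53 29
f 38 53 54
f 27 45 46
f 45 25 42
f 46 42 26
f 45 42 46
f 28 51 47
f 51 27 43
f 47 43 20
f 51 43 47
f 62 64 61
f 65 62 61
f 61 64 63
f 63 65 61
f 62 68 64
f 66 62 65
f 66 68 62
f 64 68 63
f 67 65 63
f 63 68 67
f 67 66 65
f 68 66 67



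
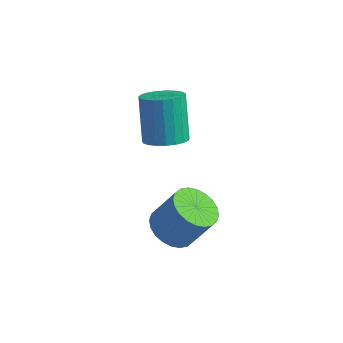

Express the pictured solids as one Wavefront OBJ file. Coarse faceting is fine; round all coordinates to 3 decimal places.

v 0.266 1.053 1.031
v 0.774 1.83 0.828
v 0.121 2.743 2.685
v -0.386 1.967 2.889
v 0.425 1.915 0.664
v -0.228 2.828 2.521
v 0.048 1.85 0.563
v -0.604 2.764 2.42
v -0.29 1.648 0.543
v -0.943 2.562 2.4
v -0.533 1.343 0.608
v -1.186 2.257 2.465
v -0.637 0.988 0.746
v -1.29 1.901 2.603
v -0.585 0.644 0.933
v -1.238 1.558 2.79
v -0.386 0.371 1.138
v -1.039 1.284 2.995
v -0.074 0.216 1.324
v -0.727 1.129 3.181
v 0.297 0.206 1.459
v -0.356 1.119 3.316
v 0.663 0.342 1.521
v 0.01 1.255 3.378
v 0.96 0.601 1.498
v 0.307 1.514 3.355
v 1.137 0.939 1.394
v 0.484 1.852 3.251
v 1.164 1.296 1.228
v 0.511 2.209 3.085
v 1.035 1.611 1.027
v 0.383 2.525 2.884
v 1.453 -0.662 -2.749
v 2.017 0.088 -3.242
v 2.91 0.453 -1.663
v 2.347 -0.298 -1.171
v 1.692 0.306 -3.108
v 2.585 0.671 -1.529
v 1.33 0.376 -2.92
v 2.223 0.741 -1.341
v 0.988 0.289 -2.706
v 1.881 0.654 -1.127
v 0.716 0.056 -2.498
v 1.609 0.421 -0.919
v 0.556 -0.286 -2.329
v 1.449 0.079 -0.75
v 0.533 -0.685 -2.223
v 1.426 -0.32 -0.645
v 0.651 -1.081 -2.198
v 1.544 -0.716 -0.62
v 0.89 -1.413 -2.257
v 1.783 -1.048 -0.678
v 1.215 -1.631 -2.391
v 2.108 -1.266 -0.812
v 1.577 -1.701 -2.579
v 2.47 -1.336 -1
v 1.919 -1.614 -2.793
v 2.812 -1.249 -1.214
v 2.191 -1.381 -3.001
v 3.084 -1.016 -1.422
v 2.351 -1.039 -3.17
v 3.244 -0.674 -1.591
v 2.374 -0.64 -3.275
v 3.267 -0.275 -1.697
v 2.256 -0.244 -3.3
v 3.149 0.121 -1.722
f 2 1 5
f 2 5 3
f 3 5 6
f 3 6 4
f 5 1 7
f 5 7 6
f 6 7 8
f 6 8 4
f 7 1 9
f 7 9 8
f 8 9 10
f 8 10 4
f 9 1 11
f 9 11 10
f 10 11 12
f 10 12 4
f 11 1 13
f 11 13 12
f 12 13 14
f 12 14 4
f 13 1 15
f 13 15 14
f 14 15 16
f 14 16 4
f 15 1 17
f 15 17 16
f 16 17 18
f 16 18 4
f 17 1 19
f 17 19 18
f 18 19 20
f 18 20 4
f 19 1 21
f 19 21 20
f 20 21 22
f 20 22 4
f 21 1 23
f 21 23 22
f 22 23 24
f 22 24 4
f 23 1 25
f 23 25 24
f 24 25 26
f 24 26 4
f 25 1 27
f 25 27 26
f 26 27 28
f 26 28 4
f 27 1 29
f 27 29 28
f 28 29 30
f 28 30 4
f 29 1 31
f 29 31 30
f 30 31 32
f 30 32 4
f 31 1 2
f 31 2 32
f 32 2 3
f 32 3 4
f 34 33 37
f 34 37 35
f 35 37 38
f 35 38 36
f 37 33 39
f 37 39 38
f 38 39 40
f 38 40 36
f 39 33 41
f 39 41 40
f 40 41 42
f 40 42 36
f 41 33 43
f 41 43 42
f 42 43 44
f 42 44 36
f 43 33 45
f 43 45 44
f 44 45 46
f 44 46 36
f 45 33 47
f 45 47 46
f 46 47 48
f 46 48 36
f 47 33 49
f 47 49 48
f 48 49 50
f 48 50 36
f 49 33 51
f 49 51 50
f 50 51 52
f 50 52 36
f 51 33 53
f 51 53 52
f 52 53 54
f 52 54 36
f 53 33 55
f 53 55 54
f 54 55 56
f 54 56 36
f 55 33 57
f 55 57 56
f 56 57 58
f 56 58 36
f 57 33 59
f 57 59 58
f 58 59 60
f 58 60 36
f 59 33 61
f 59 61 60
f 60 61 62
f 60 62 36
f 61 33 63
f 61 63 62
f 62 63 64
f 62 64 36
f 63 33 65
f 63 65 64
f 64 65 66
f 64 66 36
f 65 33 34
f 65 34 66
f 66 34 35
f 66 35 36



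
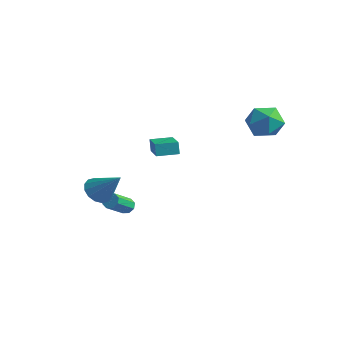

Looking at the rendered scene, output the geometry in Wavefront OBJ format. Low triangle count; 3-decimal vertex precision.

v -1.693 -4.001 -1.813
v -1.051 -4.291 -2.39
v -0.247 -3.679 -0.367
v -1.081 -3.827 -2.464
v -1.274 -3.409 -2.363
v -1.579 -3.15 -2.116
v -1.915 -3.119 -1.787
v -2.192 -3.324 -1.465
v -2.334 -3.711 -1.237
v -2.305 -4.175 -1.163
v -2.112 -4.593 -1.263
v -1.806 -4.852 -1.511
v -1.47 -4.883 -1.839
v -1.194 -4.678 -2.161
v -1.986 0.426 -0.918
v -2.195 0.525 -0.121
v -3.519 1.417 -1.445
v -3.728 1.516 -0.648
v -1.292 1.524 -0.872
v -1.501 1.623 -0.075
v -2.825 2.515 -1.399
v -3.034 2.614 -0.602
v 3.778 4.038 2.832
v 4.212 3.294 2.045
v 3.288 2.586 3.935
v 3.722 1.842 3.148
v 4.44 2.531 3.757
v 4.743 3.429 3.075
v 2.757 2.451 2.905
v 3.06 3.349 2.223
v 3.581 2.313 2.09
v 4.621 2.362 2.617
v 2.879 3.518 3.363
v 3.919 3.567 3.89
v -2.549 -1.256 -4.436
v -2.183 -0.992 -4.139
v -2.045 -2.281 -3.167
v -2.411 -2.544 -3.464
v -2.569 -0.932 -4.004
v -2.431 -2.221 -3.032
v -2.944 -1.062 -4.122
v -2.805 -2.35 -3.151
v -3.087 -1.305 -4.424
v -2.949 -2.593 -3.453
v -2.915 -1.519 -4.733
v -2.777 -2.808 -3.761
v -2.529 -1.579 -4.868
v -2.391 -2.868 -3.896
v -2.155 -1.45 -4.749
v -2.016 -2.738 -3.778
v -2.011 -1.207 -4.447
v -1.873 -2.495 -3.476
f 2 1 4
f 2 4 3
f 4 1 5
f 4 5 3
f 5 1 6
f 5 6 3
f 6 1 7
f 6 7 3
f 7 1 8
f 7 8 3
f 8 1 9
f 8 9 3
f 9 1 10
f 9 10 3
f 10 1 11
f 10 11 3
f 11 1 12
f 11 12 3
f 12 1 13
f 12 13 3
f 13 1 14
f 13 14 3
f 14 1 2
f 14 2 3
f 16 18 15
f 19 16 15
f 15 18 17
f 17 19 15
f 16 22 18
f 20 16 19
f 20 22 16
f 18 22 17
f 21 19 17
f 17 22 21
f 21 20 19
f 22 20 21
f 23 34 28
f 23 28 24
f 23 24 30
f 23 30 33
f 23 33 34
f 24 28 32
f 28 34 27
f 34 33 25
f 33 30 29
f 30 24 31
f 26 32 27
f 26 27 25
f 26 25 29
f 26 29 31
f 26 31 32
f 27 32 28
f 25 27 34
f 29 25 33
f 31 29 30
f 32 31 24
f 36 35 39
f 36 39 37
f 37 39 40
f 37 40 38
f 39 35 41
f 39 41 40
f 40 41 42
f 40 42 38
f 41 35 43
f 41 43 42
f 42 43 44
f 42 44 38
f 43 35 45
f 43 45 44
f 44 45 46
f 44 46 38
f 45 35 47
f 45 47 46
f 46 47 48
f 46 48 38
f 47 35 49
f 47 49 48
f 48 49 50
f 48 50 38
f 49 35 51
f 49 51 50
f 50 51 52
f 50 52 38
f 51 35 36
f 51 36 52
f 52 36 37
f 52 37 38



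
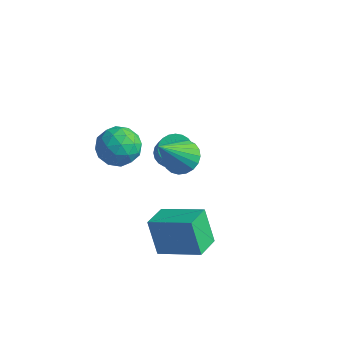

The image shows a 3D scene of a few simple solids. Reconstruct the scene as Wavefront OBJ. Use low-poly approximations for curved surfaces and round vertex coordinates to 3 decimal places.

v -3.349 2.898 -3.871
v -2.814 2.657 -4.322
v -1.876 1.741 -2.72
v -2.411 1.982 -2.269
v -2.707 2.912 -4.239
v -1.769 1.996 -2.636
v -2.698 3.165 -4.1
v -1.76 2.249 -2.497
v -2.788 3.377 -3.926
v -1.85 2.462 -2.324
v -2.963 3.516 -3.744
v -2.025 2.601 -2.141
v -3.197 3.561 -3.581
v -2.259 2.646 -1.979
v -3.454 3.505 -3.462
v -2.517 2.59 -1.86
v -3.696 3.357 -3.406
v -2.758 2.442 -1.804
v -3.884 3.139 -3.42
v -2.946 2.223 -1.818
v -3.991 2.884 -3.504
v -3.053 1.968 -1.901
v -4 2.631 -3.643
v -3.062 1.715 -2.04
v -3.91 2.418 -3.816
v -2.972 1.503 -2.214
v -3.735 2.279 -3.999
v -2.797 1.364 -2.396
v -3.501 2.234 -4.161
v -2.563 1.319 -2.559
v -3.243 2.29 -4.28
v -2.306 1.375 -2.678
v -3.002 2.438 -4.336
v -2.064 1.523 -2.734
v -0.224 -2.113 -4.579
v -0.891 -1.887 -3.064
v -0.44 -0.923 -4.851
v -1.107 -0.697 -3.337
v 1.567 -1.623 -3.863
v 0.9 -1.397 -2.349
v 1.351 -0.433 -4.136
v 0.684 -0.207 -2.621
v -1.268 0.878 -1.226
v -0.753 1.368 -0.779
v -1.472 -0.418 0.426
v -1.065 1.507 -0.708
v -1.412 1.538 -0.727
v -1.735 1.454 -0.832
v -1.976 1.271 -1.006
v -2.096 1.02 -1.217
v -2.072 0.744 -1.43
v -1.909 0.492 -1.608
v -1.635 0.306 -1.72
v -1.298 0.219 -1.747
v -0.955 0.246 -1.683
v -0.667 0.382 -1.541
v -0.482 0.604 -1.344
v -0.434 0.873 -1.127
v -0.529 1.143 -0.927
v -1.932 -1.285 0.318
v -1.446 -1.703 1.057
v -3.294 -1.837 0.903
v -2.808 -2.255 1.642
v -2.875 -1.281 1.589
v -2.032 -0.94 1.228
v -2.708 -2.6 0.732
v -1.865 -2.259 0.371
v -1.925 -2.516 1.313
v -2.028 -1.7 1.842
v -2.712 -1.84 0.118
v -2.815 -1.024 0.647
v -1.569 -1.446 0.636
v -3.171 -2.094 1.324
v -3.21 -1.522 1.293
v -2.924 -1.767 1.727
v -1.914 -0.997 0.737
v -1.628 -1.242 1.171
v -2.468 -0.994 1.483
v -3.112 -2.298 0.789
v -2.826 -2.543 1.223
v -1.816 -1.773 0.233
v -1.53 -2.018 0.667
v -2.272 -2.546 0.477
v -1.565 -2.169 1.221
v -2.366 -2.493 1.564
v -2.307 -2.697 1.03
v -1.812 -2.496 0.818
v -1.626 -1.69 1.532
v -2.427 -2.014 1.876
v -2.466 -1.441 1.845
v -1.971 -1.241 1.632
v -1.908 -2.167 1.682
v -2.313 -1.526 0.084
v -3.114 -1.85 0.428
v -2.769 -2.299 0.328
v -2.274 -2.099 0.115
v -2.374 -1.047 0.396
v -3.175 -1.371 0.739
v -2.928 -1.044 1.142
v -2.433 -0.843 0.93
v -2.832 -1.373 0.278
f 2 1 5
f 2 5 3
f 3 5 6
f 3 6 4
f 5 1 7
f 5 7 6
f 6 7 8
f 6 8 4
f 7 1 9
f 7 9 8
f 8 9 10
f 8 10 4
f 9 1 11
f 9 11 10
f 10 11 12
f 10 12 4
f 11 1 13
f 11 13 12
f 12 13 14
f 12 14 4
f 13 1 15
f 13 15 14
f 14 15 16
f 14 16 4
f 15 1 17
f 15 17 16
f 16 17 18
f 16 18 4
f 17 1 19
f 17 19 18
f 18 19 20
f 18 20 4
f 19 1 21
f 19 21 20
f 20 21 22
f 20 22 4
f 21 1 23
f 21 23 22
f 22 23 24
f 22 24 4
f 23 1 25
f 23 25 24
f 24 25 26
f 24 26 4
f 25 1 27
f 25 27 26
f 26 27 28
f 26 28 4
f 27 1 29
f 27 29 28
f 28 29 30
f 28 30 4
f 29 1 31
f 29 31 30
f 30 31 32
f 30 32 4
f 31 1 33
f 31 33 32
f 32 33 34
f 32 34 4
f 33 1 2
f 33 2 34
f 34 2 3
f 34 3 4
f 36 38 35
f 39 36 35
f 35 38 37
f 37 39 35
f 36 42 38
f 40 36 39
f 40 42 36
f 38 42 37
f 41 39 37
f 37 42 41
f 41 40 39
f 42 40 41
f 44 43 46
f 44 46 45
f 46 43 47
f 46 47 45
f 47 43 48
f 47 48 45
f 48 43 49
f 48 49 45
f 49 43 50
f 49 50 45
f 50 43 51
f 50 51 45
f 51 43 52
f 51 52 45
f 52 43 53
f 52 53 45
f 53 43 54
f 53 54 45
f 54 43 55
f 54 55 45
f 55 43 56
f 55 56 45
f 56 43 57
f 56 57 45
f 57 43 58
f 57 58 45
f 58 43 59
f 58 59 45
f 59 43 44
f 59 44 45
f 60 97 76
f 97 71 100
f 76 100 65
f 97 100 76
f 60 76 72
f 76 65 77
f 72 77 61
f 76 77 72
f 60 72 81
f 72 61 82
f 81 82 67
f 72 82 81
f 60 81 93
f 81 67 96
f 93 96 70
f 81 96 93
f 60 93 97
f 93 70 101
f 97 101 71
f 93 101 97
f 61 77 88
f 77 65 91
f 88 91 69
f 77 91 88
f 65 100 78
f 100 71 99
f 78 99 64
f 100 99 78
f 71 101 98
f 101 70 94
f 98 94 62
f 101 94 98
f 70 96 95
f 96 67 83
f 95 83 66
f 96 83 95
f 67 82 87
f 82 61 84
f 87 84 68
f 82 84 87
f 63 89 75
f 89 69 90
f 75 90 64
f 89 90 75
f 63 75 73
f 75 64 74
f 73 74 62
f 75 74 73
f 63 73 80
f 73 62 79
f 80 79 66
f 73 79 80
f 63 80 85
f 80 66 86
f 85 86 68
f 80 86 85
f 63 85 89
f 85 68 92
f 89 92 69
f 85 92 89
f 64 90 78
f 90 69 91
f 78 91 65
f 90 91 78
f 62 74 98
f 74 64 99
f 98 99 71
f 74 99 98
f 66 79 95
f 79 62 94
f 95 94 70
f 79 94 95
f 68 86 87
f 86 66 83
f 87 83 67
f 86 83 87
f 69 92 88
f 92 68 84
f 88 84 61
f 92 84 88



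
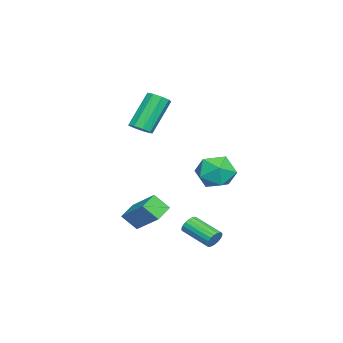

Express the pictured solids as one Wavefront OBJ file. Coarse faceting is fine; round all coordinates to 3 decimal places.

v 3.571 4.344 -1.982
v 3.848 4.389 -1.568
v 3.245 3.081 -1.024
v 2.969 3.036 -1.438
v 3.661 4.497 -1.515
v 3.058 3.189 -0.97
v 3.456 4.575 -1.554
v 2.854 3.267 -1.01
v 3.274 4.608 -1.678
v 2.672 3.299 -1.134
v 3.151 4.588 -1.862
v 2.549 3.279 -1.318
v 3.112 4.519 -2.071
v 2.509 3.211 -1.526
v 3.163 4.416 -2.261
v 2.56 3.108 -1.717
v 3.295 4.299 -2.396
v 2.692 2.991 -1.852
v 3.482 4.191 -2.45
v 2.879 2.883 -1.905
v 3.686 4.113 -2.41
v 3.084 2.805 -1.866
v 3.868 4.081 -2.286
v 3.266 2.772 -1.742
v 3.991 4.101 -2.102
v 3.389 2.792 -1.558
v 4.031 4.169 -1.894
v 3.428 2.861 -1.349
v 3.98 4.272 -1.703
v 3.377 2.964 -1.159
v 0.095 -0.038 3.043
v 0.588 -0.16 3.398
v -0.481 0.436 5.092
v -0.975 0.558 4.737
v 0.601 0.242 3.264
v -0.468 0.839 4.958
v 0.377 0.513 3.027
v -0.692 1.11 4.721
v 0.021 0.526 2.798
v -1.048 1.123 4.492
v -0.301 0.275 2.683
v -1.37 0.872 4.377
v -0.438 -0.123 2.737
v -1.507 0.474 4.43
v -0.325 -0.481 2.934
v -1.395 0.115 4.628
v -0.016 -0.632 3.182
v -1.086 -0.036 4.876
v 0.344 -0.505 3.365
v -0.725 0.091 5.059
v -0.116 4.082 -0.108
v 0.206 4.554 0.799
v 0.054 2.526 0.641
v 0.376 2.998 1.548
v -0.641 3.099 1.222
v -0.746 4.061 0.76
v 1.006 3.019 0.68
v 0.901 3.981 0.218
v 0.899 3.897 1.287
v -0.118 3.947 1.622
v 0.378 3.133 -0.182
v -0.639 3.183 0.153
v 2.397 0.992 -1.526
v 2.466 0.292 -0.786
v 3.117 2.191 -0.458
v 3.185 1.492 0.282
v 3.335 0.728 -1.862
v 3.403 0.029 -1.122
v 4.054 1.928 -0.794
v 4.123 1.228 -0.054
f 2 1 5
f 2 5 3
f 3 5 6
f 3 6 4
f 5 1 7
f 5 7 6
f 6 7 8
f 6 8 4
f 7 1 9
f 7 9 8
f 8 9 10
f 8 10 4
f 9 1 11
f 9 11 10
f 10 11 12
f 10 12 4
f 11 1 13
f 11 13 12
f 12 13 14
f 12 14 4
f 13 1 15
f 13 15 14
f 14 15 16
f 14 16 4
f 15 1 17
f 15 17 16
f 16 17 18
f 16 18 4
f 17 1 19
f 17 19 18
f 18 19 20
f 18 20 4
f 19 1 21
f 19 21 20
f 20 21 22
f 20 22 4
f 21 1 23
f 21 23 22
f 22 23 24
f 22 24 4
f 23 1 25
f 23 25 24
f 24 25 26
f 24 26 4
f 25 1 27
f 25 27 26
f 26 27 28
f 26 28 4
f 27 1 29
f 27 29 28
f 28 29 30
f 28 30 4
f 29 1 2
f 29 2 30
f 30 2 3
f 30 3 4
f 32 31 35
f 32 35 33
f 33 35 36
f 33 36 34
f 35 31 37
f 35 37 36
f 36 37 38
f 36 38 34
f 37 31 39
f 37 39 38
f 38 39 40
f 38 40 34
f 39 31 41
f 39 41 40
f 40 41 42
f 40 42 34
f 41 31 43
f 41 43 42
f 42 43 44
f 42 44 34
f 43 31 45
f 43 45 44
f 44 45 46
f 44 46 34
f 45 31 47
f 45 47 46
f 46 47 48
f 46 48 34
f 47 31 49
f 47 49 48
f 48 49 50
f 48 50 34
f 49 31 32
f 49 32 50
f 50 32 33
f 50 33 34
f 51 62 56
f 51 56 52
f 51 52 58
f 51 58 61
f 51 61 62
f 52 56 60
f 56 62 55
f 62 61 53
f 61 58 57
f 58 52 59
f 54 60 55
f 54 55 53
f 54 53 57
f 54 57 59
f 54 59 60
f 55 60 56
f 53 55 62
f 57 53 61
f 59 57 58
f 60 59 52
f 64 66 63
f 67 64 63
f 63 66 65
f 65 67 63
f 64 70 66
f 68 64 67
f 68 70 64
f 66 70 65
f 69 67 65
f 65 70 69
f 69 68 67
f 70 68 69

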